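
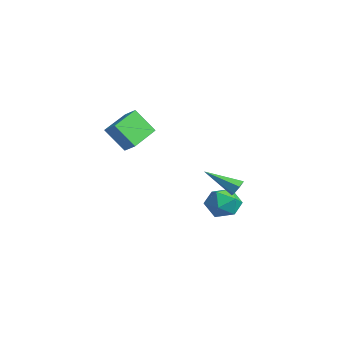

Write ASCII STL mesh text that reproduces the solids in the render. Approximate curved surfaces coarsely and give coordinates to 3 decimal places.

solid 
facet normal -0.758 -0.357 -0.546
outer loop
vertex 3.656 -5.225 2.656
vertex 2.585 -3.743 3.172
vertex 4.199 -4.377 1.349
endloop
endfacet
facet normal 0.564 -0.780 -0.272
outer loop
vertex 4.835 -4.077 1.808
vertex 3.656 -5.225 2.656
vertex 4.199 -4.377 1.349
endloop
endfacet
facet normal -0.758 -0.357 -0.546
outer loop
vertex 4.199 -4.377 1.349
vertex 2.585 -3.743 3.172
vertex 3.128 -2.895 1.865
endloop
endfacet
facet normal 0.329 0.514 -0.792
outer loop
vertex 3.128 -2.895 1.865
vertex 4.835 -4.077 1.808
vertex 4.199 -4.377 1.349
endloop
endfacet
facet normal -0.329 -0.514 0.792
outer loop
vertex 3.656 -5.225 2.656
vertex 3.221 -3.443 3.631
vertex 2.585 -3.743 3.172
endloop
endfacet
facet normal 0.564 -0.780 -0.272
outer loop
vertex 4.292 -4.925 3.115
vertex 3.656 -5.225 2.656
vertex 4.835 -4.077 1.808
endloop
endfacet
facet normal -0.329 -0.514 0.792
outer loop
vertex 4.292 -4.925 3.115
vertex 3.221 -3.443 3.631
vertex 3.656 -5.225 2.656
endloop
endfacet
facet normal -0.564 0.780 0.272
outer loop
vertex 2.585 -3.743 3.172
vertex 3.221 -3.443 3.631
vertex 3.128 -2.895 1.865
endloop
endfacet
facet normal 0.329 0.514 -0.792
outer loop
vertex 3.764 -2.595 2.324
vertex 4.835 -4.077 1.808
vertex 3.128 -2.895 1.865
endloop
endfacet
facet normal -0.564 0.780 0.272
outer loop
vertex 3.128 -2.895 1.865
vertex 3.221 -3.443 3.631
vertex 3.764 -2.595 2.324
endloop
endfacet
facet normal 0.758 0.357 0.546
outer loop
vertex 3.764 -2.595 2.324
vertex 4.292 -4.925 3.115
vertex 4.835 -4.077 1.808
endloop
endfacet
facet normal 0.758 0.357 0.546
outer loop
vertex 3.221 -3.443 3.631
vertex 4.292 -4.925 3.115
vertex 3.764 -2.595 2.324
endloop
endfacet
facet normal 0.469 0.715 -0.518
outer loop
vertex 4.077 1.839 -2.098
vertex 3.596 1.947 -2.385
vertex 3.707 2.225 -1.9
endloop
endfacet
facet normal 0.471 -0.001 0.882
outer loop
vertex 4.077 1.839 -2.098
vertex 3.707 2.225 -1.9
vertex 2.644 0.493 -1.335
endloop
endfacet
facet normal 0.468 0.716 -0.518
outer loop
vertex 3.707 2.225 -1.9
vertex 3.596 1.947 -2.385
vertex 3.226 2.332 -2.187
endloop
endfacet
facet normal -0.366 0.484 0.795
outer loop
vertex 3.707 2.225 -1.9
vertex 3.226 2.332 -2.187
vertex 2.644 0.493 -1.335
endloop
endfacet
facet normal 0.469 0.716 -0.517
outer loop
vertex 3.226 2.332 -2.187
vertex 3.596 1.947 -2.385
vertex 3.116 2.054 -2.672
endloop
endfacet
facet normal -0.948 0.316 0.034
outer loop
vertex 3.226 2.332 -2.187
vertex 3.116 2.054 -2.672
vertex 2.644 0.493 -1.335
endloop
endfacet
facet normal 0.469 0.716 -0.517
outer loop
vertex 3.116 2.054 -2.672
vertex 3.596 1.947 -2.385
vertex 3.486 1.669 -2.87
endloop
endfacet
facet normal -0.692 -0.337 -0.638
outer loop
vertex 3.116 2.054 -2.672
vertex 3.486 1.669 -2.87
vertex 2.644 0.493 -1.335
endloop
endfacet
facet normal 0.470 0.716 -0.517
outer loop
vertex 3.486 1.669 -2.87
vertex 3.596 1.947 -2.385
vertex 3.966 1.561 -2.583
endloop
endfacet
facet normal 0.144 -0.822 -0.551
outer loop
vertex 3.486 1.669 -2.87
vertex 3.966 1.561 -2.583
vertex 2.644 0.493 -1.335
endloop
endfacet
facet normal 0.469 0.715 -0.518
outer loop
vertex 3.966 1.561 -2.583
vertex 3.596 1.947 -2.385
vertex 4.077 1.839 -2.098
endloop
endfacet
facet normal 0.726 -0.655 0.209
outer loop
vertex 3.966 1.561 -2.583
vertex 4.077 1.839 -2.098
vertex 2.644 0.493 -1.335
endloop
endfacet
facet normal -0.350 -0.711 0.610
outer loop
vertex 1.486 1.418 -3.335
vertex 2.126 0.69 -3.817
vertex 2.487 1.246 -2.961
endloop
endfacet
facet normal -0.360 -0.073 0.930
outer loop
vertex 1.486 1.418 -3.335
vertex 2.487 1.246 -2.961
vertex 2.101 2.256 -3.031
endloop
endfacet
facet normal -0.762 0.365 0.535
outer loop
vertex 1.486 1.418 -3.335
vertex 2.101 2.256 -3.031
vertex 1.502 2.323 -3.93
endloop
endfacet
facet normal -1.000 -0.002 -0.029
outer loop
vertex 1.486 1.418 -3.335
vertex 1.502 2.323 -3.93
vertex 1.518 1.355 -4.416
endloop
endfacet
facet normal -0.745 -0.666 0.017
outer loop
vertex 1.486 1.418 -3.335
vertex 1.518 1.355 -4.416
vertex 2.126 0.69 -3.817
endloop
endfacet
facet normal 0.306 0.182 0.935
outer loop
vertex 2.101 2.256 -3.031
vertex 2.487 1.246 -2.961
vertex 3.122 2.045 -3.324
endloop
endfacet
facet normal 0.322 -0.850 0.416
outer loop
vertex 2.487 1.246 -2.961
vertex 2.126 0.69 -3.817
vertex 3.138 1.077 -3.81
endloop
endfacet
facet normal -0.317 -0.778 -0.543
outer loop
vertex 2.126 0.69 -3.817
vertex 1.518 1.355 -4.416
vertex 2.539 1.144 -4.709
endloop
endfacet
facet normal -0.728 0.298 -0.617
outer loop
vertex 1.518 1.355 -4.416
vertex 1.502 2.323 -3.93
vertex 2.153 2.154 -4.779
endloop
endfacet
facet normal -0.343 0.892 0.295
outer loop
vertex 1.502 2.323 -3.93
vertex 2.101 2.256 -3.031
vertex 2.514 2.71 -3.923
endloop
endfacet
facet normal 1.000 0.002 0.029
outer loop
vertex 3.154 1.982 -4.405
vertex 3.122 2.045 -3.324
vertex 3.138 1.077 -3.81
endloop
endfacet
facet normal 0.762 -0.365 -0.535
outer loop
vertex 3.154 1.982 -4.405
vertex 3.138 1.077 -3.81
vertex 2.539 1.144 -4.709
endloop
endfacet
facet normal 0.360 0.073 -0.930
outer loop
vertex 3.154 1.982 -4.405
vertex 2.539 1.144 -4.709
vertex 2.153 2.154 -4.779
endloop
endfacet
facet normal 0.350 0.711 -0.610
outer loop
vertex 3.154 1.982 -4.405
vertex 2.153 2.154 -4.779
vertex 2.514 2.71 -3.923
endloop
endfacet
facet normal 0.745 0.666 -0.017
outer loop
vertex 3.154 1.982 -4.405
vertex 2.514 2.71 -3.923
vertex 3.122 2.045 -3.324
endloop
endfacet
facet normal 0.728 -0.298 0.617
outer loop
vertex 3.138 1.077 -3.81
vertex 3.122 2.045 -3.324
vertex 2.487 1.246 -2.961
endloop
endfacet
facet normal 0.343 -0.892 -0.295
outer loop
vertex 2.539 1.144 -4.709
vertex 3.138 1.077 -3.81
vertex 2.126 0.69 -3.817
endloop
endfacet
facet normal -0.306 -0.182 -0.935
outer loop
vertex 2.153 2.154 -4.779
vertex 2.539 1.144 -4.709
vertex 1.518 1.355 -4.416
endloop
endfacet
facet normal -0.322 0.850 -0.416
outer loop
vertex 2.514 2.71 -3.923
vertex 2.153 2.154 -4.779
vertex 1.502 2.323 -3.93
endloop
endfacet
facet normal 0.317 0.778 0.543
outer loop
vertex 3.122 2.045 -3.324
vertex 2.514 2.71 -3.923
vertex 2.101 2.256 -3.031
endloop
endfacet

endsolid


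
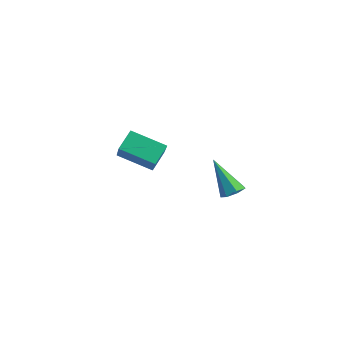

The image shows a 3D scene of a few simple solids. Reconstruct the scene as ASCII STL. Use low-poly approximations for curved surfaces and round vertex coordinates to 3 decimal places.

solid 
facet normal 0.558 0.089 -0.825
outer loop
vertex 4.013 -0.454 0.176
vertex 3.605 -0.287 -0.082
vertex 3.949 -0.016 0.18
endloop
endfacet
facet normal 0.634 0.086 0.768
outer loop
vertex 4.013 -0.454 0.176
vertex 3.949 -0.016 0.18
vertex 2.695 -0.433 1.262
endloop
endfacet
facet normal 0.558 0.090 -0.825
outer loop
vertex 3.949 -0.016 0.18
vertex 3.605 -0.287 -0.082
vertex 3.626 0.218 -0.013
endloop
endfacet
facet normal 0.230 0.788 0.571
outer loop
vertex 3.949 -0.016 0.18
vertex 3.626 0.218 -0.013
vertex 2.695 -0.433 1.262
endloop
endfacet
facet normal 0.559 0.089 -0.825
outer loop
vertex 3.626 0.218 -0.013
vertex 3.605 -0.287 -0.082
vertex 3.288 0.071 -0.258
endloop
endfacet
facet normal -0.463 0.879 0.111
outer loop
vertex 3.626 0.218 -0.013
vertex 3.288 0.071 -0.258
vertex 2.695 -0.433 1.262
endloop
endfacet
facet normal 0.560 0.091 -0.824
outer loop
vertex 3.288 0.071 -0.258
vertex 3.605 -0.287 -0.082
vertex 3.189 -0.345 -0.371
endloop
endfacet
facet normal -0.920 0.290 -0.263
outer loop
vertex 3.288 0.071 -0.258
vertex 3.189 -0.345 -0.371
vertex 2.695 -0.433 1.262
endloop
endfacet
facet normal 0.560 0.089 -0.824
outer loop
vertex 3.189 -0.345 -0.371
vertex 3.605 -0.287 -0.082
vertex 3.403 -0.718 -0.266
endloop
endfacet
facet normal -0.800 -0.535 -0.271
outer loop
vertex 3.189 -0.345 -0.371
vertex 3.403 -0.718 -0.266
vertex 2.695 -0.433 1.262
endloop
endfacet
facet normal 0.558 0.091 -0.825
outer loop
vertex 3.403 -0.718 -0.266
vertex 3.605 -0.287 -0.082
vertex 3.77 -0.766 -0.023
endloop
endfacet
facet normal -0.190 -0.977 0.094
outer loop
vertex 3.403 -0.718 -0.266
vertex 3.77 -0.766 -0.023
vertex 2.695 -0.433 1.262
endloop
endfacet
facet normal 0.559 0.091 -0.824
outer loop
vertex 3.77 -0.766 -0.023
vertex 3.605 -0.287 -0.082
vertex 4.013 -0.454 0.176
endloop
endfacet
facet normal 0.446 -0.702 0.555
outer loop
vertex 3.77 -0.766 -0.023
vertex 4.013 -0.454 0.176
vertex 2.695 -0.433 1.262
endloop
endfacet
facet normal -0.568 0.412 -0.712
outer loop
vertex -1.967 -1.047 -0.629
vertex -2.148 -0.301 -0.053
vertex -0.741 -0.32 -1.187
endloop
endfacet
facet normal 0.188 -0.778 -0.600
outer loop
vertex 0.168 -0.979 -0.047
vertex -1.967 -1.047 -0.629
vertex -0.741 -0.32 -1.187
endloop
endfacet
facet normal -0.568 0.412 -0.712
outer loop
vertex -0.741 -0.32 -1.187
vertex -2.148 -0.301 -0.053
vertex -0.922 0.426 -0.611
endloop
endfacet
facet normal 0.801 0.475 -0.364
outer loop
vertex -0.922 0.426 -0.611
vertex 0.168 -0.979 -0.047
vertex -0.741 -0.32 -1.187
endloop
endfacet
facet normal -0.801 -0.475 0.364
outer loop
vertex -1.967 -1.047 -0.629
vertex -1.239 -0.96 1.087
vertex -2.148 -0.301 -0.053
endloop
endfacet
facet normal 0.188 -0.778 -0.600
outer loop
vertex -1.058 -1.706 0.511
vertex -1.967 -1.047 -0.629
vertex 0.168 -0.979 -0.047
endloop
endfacet
facet normal -0.801 -0.475 0.364
outer loop
vertex -1.058 -1.706 0.511
vertex -1.239 -0.96 1.087
vertex -1.967 -1.047 -0.629
endloop
endfacet
facet normal -0.188 0.778 0.600
outer loop
vertex -2.148 -0.301 -0.053
vertex -1.239 -0.96 1.087
vertex -0.922 0.426 -0.611
endloop
endfacet
facet normal 0.801 0.475 -0.364
outer loop
vertex -0.013 -0.233 0.529
vertex 0.168 -0.979 -0.047
vertex -0.922 0.426 -0.611
endloop
endfacet
facet normal -0.188 0.778 0.600
outer loop
vertex -0.922 0.426 -0.611
vertex -1.239 -0.96 1.087
vertex -0.013 -0.233 0.529
endloop
endfacet
facet normal 0.568 -0.412 0.712
outer loop
vertex -0.013 -0.233 0.529
vertex -1.058 -1.706 0.511
vertex 0.168 -0.979 -0.047
endloop
endfacet
facet normal 0.568 -0.412 0.712
outer loop
vertex -1.239 -0.96 1.087
vertex -1.058 -1.706 0.511
vertex -0.013 -0.233 0.529
endloop
endfacet

endsolid


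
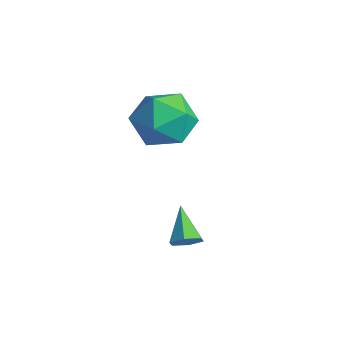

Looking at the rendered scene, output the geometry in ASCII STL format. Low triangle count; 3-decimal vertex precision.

solid 
facet normal 0.746 -0.311 -0.589
outer loop
vertex 1.492 -2.409 -2.647
vertex 1.107 -2.713 -2.974
vertex 1.233 -2.153 -3.11
endloop
endfacet
facet normal 0.221 0.901 0.374
outer loop
vertex 1.492 -2.409 -2.647
vertex 1.233 -2.153 -3.11
vertex 0.033 -2.267 -2.126
endloop
endfacet
facet normal 0.746 -0.311 -0.589
outer loop
vertex 1.233 -2.153 -3.11
vertex 1.107 -2.713 -2.974
vertex 0.847 -2.457 -3.438
endloop
endfacet
facet normal -0.373 0.857 -0.355
outer loop
vertex 1.233 -2.153 -3.11
vertex 0.847 -2.457 -3.438
vertex 0.033 -2.267 -2.126
endloop
endfacet
facet normal 0.746 -0.310 -0.589
outer loop
vertex 0.847 -2.457 -3.438
vertex 1.107 -2.713 -2.974
vertex 0.722 -3.017 -3.302
endloop
endfacet
facet normal -0.844 0.059 -0.532
outer loop
vertex 0.847 -2.457 -3.438
vertex 0.722 -3.017 -3.302
vertex 0.033 -2.267 -2.126
endloop
endfacet
facet normal 0.746 -0.309 -0.590
outer loop
vertex 0.722 -3.017 -3.302
vertex 1.107 -2.713 -2.974
vertex 0.982 -3.273 -2.839
endloop
endfacet
facet normal -0.720 -0.694 0.021
outer loop
vertex 0.722 -3.017 -3.302
vertex 0.982 -3.273 -2.839
vertex 0.033 -2.267 -2.126
endloop
endfacet
facet normal 0.746 -0.309 -0.590
outer loop
vertex 0.982 -3.273 -2.839
vertex 1.107 -2.713 -2.974
vertex 1.367 -2.97 -2.511
endloop
endfacet
facet normal -0.126 -0.650 0.749
outer loop
vertex 0.982 -3.273 -2.839
vertex 1.367 -2.97 -2.511
vertex 0.033 -2.267 -2.126
endloop
endfacet
facet normal 0.746 -0.309 -0.590
outer loop
vertex 1.367 -2.97 -2.511
vertex 1.107 -2.713 -2.974
vertex 1.492 -2.409 -2.647
endloop
endfacet
facet normal 0.345 0.148 0.927
outer loop
vertex 1.367 -2.97 -2.511
vertex 1.492 -2.409 -2.647
vertex 0.033 -2.267 -2.126
endloop
endfacet
facet normal 0.387 0.795 0.467
outer loop
vertex -1.235 -0.776 0.641
vertex -1.925 -1.014 1.618
vertex -0.811 -1.501 1.524
endloop
endfacet
facet normal 0.858 0.514 0.010
outer loop
vertex -1.235 -0.776 0.641
vertex -0.811 -1.501 1.524
vertex -0.623 -1.791 0.354
endloop
endfacet
facet normal 0.564 0.521 -0.640
outer loop
vertex -1.235 -0.776 0.641
vertex -0.623 -1.791 0.354
vertex -1.621 -1.483 -0.275
endloop
endfacet
facet normal -0.087 0.806 -0.585
outer loop
vertex -1.235 -0.776 0.641
vertex -1.621 -1.483 -0.275
vertex -2.426 -1.003 0.506
endloop
endfacet
facet normal -0.197 0.975 0.098
outer loop
vertex -1.235 -0.776 0.641
vertex -2.426 -1.003 0.506
vertex -1.925 -1.014 1.618
endloop
endfacet
facet normal 0.966 -0.166 0.196
outer loop
vertex -0.623 -1.791 0.354
vertex -0.811 -1.501 1.524
vertex -0.934 -2.657 1.154
endloop
endfacet
facet normal 0.205 0.288 0.936
outer loop
vertex -0.811 -1.501 1.524
vertex -1.925 -1.014 1.618
vertex -1.739 -2.177 1.935
endloop
endfacet
facet normal -0.741 0.580 0.339
outer loop
vertex -1.925 -1.014 1.618
vertex -2.426 -1.003 0.506
vertex -2.737 -1.869 1.306
endloop
endfacet
facet normal -0.563 0.306 -0.768
outer loop
vertex -2.426 -1.003 0.506
vertex -1.621 -1.483 -0.275
vertex -2.549 -2.159 0.136
endloop
endfacet
facet normal 0.492 -0.155 -0.857
outer loop
vertex -1.621 -1.483 -0.275
vertex -0.623 -1.791 0.354
vertex -1.435 -2.646 0.042
endloop
endfacet
facet normal 0.087 -0.806 0.585
outer loop
vertex -2.125 -2.884 1.019
vertex -0.934 -2.657 1.154
vertex -1.739 -2.177 1.935
endloop
endfacet
facet normal -0.564 -0.521 0.640
outer loop
vertex -2.125 -2.884 1.019
vertex -1.739 -2.177 1.935
vertex -2.737 -1.869 1.306
endloop
endfacet
facet normal -0.858 -0.514 -0.010
outer loop
vertex -2.125 -2.884 1.019
vertex -2.737 -1.869 1.306
vertex -2.549 -2.159 0.136
endloop
endfacet
facet normal -0.387 -0.795 -0.467
outer loop
vertex -2.125 -2.884 1.019
vertex -2.549 -2.159 0.136
vertex -1.435 -2.646 0.042
endloop
endfacet
facet normal 0.197 -0.975 -0.098
outer loop
vertex -2.125 -2.884 1.019
vertex -1.435 -2.646 0.042
vertex -0.934 -2.657 1.154
endloop
endfacet
facet normal 0.563 -0.306 0.768
outer loop
vertex -1.739 -2.177 1.935
vertex -0.934 -2.657 1.154
vertex -0.811 -1.501 1.524
endloop
endfacet
facet normal -0.492 0.155 0.857
outer loop
vertex -2.737 -1.869 1.306
vertex -1.739 -2.177 1.935
vertex -1.925 -1.014 1.618
endloop
endfacet
facet normal -0.966 0.166 -0.196
outer loop
vertex -2.549 -2.159 0.136
vertex -2.737 -1.869 1.306
vertex -2.426 -1.003 0.506
endloop
endfacet
facet normal -0.205 -0.288 -0.936
outer loop
vertex -1.435 -2.646 0.042
vertex -2.549 -2.159 0.136
vertex -1.621 -1.483 -0.275
endloop
endfacet
facet normal 0.741 -0.580 -0.339
outer loop
vertex -0.934 -2.657 1.154
vertex -1.435 -2.646 0.042
vertex -0.623 -1.791 0.354
endloop
endfacet

endsolid


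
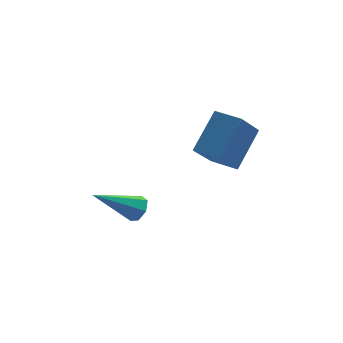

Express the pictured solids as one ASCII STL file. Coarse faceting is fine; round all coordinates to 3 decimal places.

solid 
facet normal -0.428 -0.571 -0.700
outer loop
vertex 1.672 0.509 -0.948
vertex 0.756 1.17 -0.927
vertex 2.382 1.534 -2.218
endloop
endfacet
facet normal 0.811 -0.585 -0.019
outer loop
vertex 3.204 2.63 -0.873
vertex 1.672 0.509 -0.948
vertex 2.382 1.534 -2.218
endloop
endfacet
facet normal -0.428 -0.571 -0.700
outer loop
vertex 2.382 1.534 -2.218
vertex 0.756 1.17 -0.927
vertex 1.465 2.195 -2.197
endloop
endfacet
facet normal 0.399 0.576 -0.713
outer loop
vertex 1.465 2.195 -2.197
vertex 3.204 2.63 -0.873
vertex 2.382 1.534 -2.218
endloop
endfacet
facet normal -0.399 -0.576 0.713
outer loop
vertex 1.672 0.509 -0.948
vertex 1.578 2.266 0.418
vertex 0.756 1.17 -0.927
endloop
endfacet
facet normal 0.811 -0.585 -0.019
outer loop
vertex 2.495 1.605 0.397
vertex 1.672 0.509 -0.948
vertex 3.204 2.63 -0.873
endloop
endfacet
facet normal -0.399 -0.576 0.713
outer loop
vertex 2.495 1.605 0.397
vertex 1.578 2.266 0.418
vertex 1.672 0.509 -0.948
endloop
endfacet
facet normal -0.811 0.585 0.019
outer loop
vertex 0.756 1.17 -0.927
vertex 1.578 2.266 0.418
vertex 1.465 2.195 -2.197
endloop
endfacet
facet normal 0.399 0.576 -0.713
outer loop
vertex 2.288 3.291 -0.852
vertex 3.204 2.63 -0.873
vertex 1.465 2.195 -2.197
endloop
endfacet
facet normal -0.811 0.585 0.019
outer loop
vertex 1.465 2.195 -2.197
vertex 1.578 2.266 0.418
vertex 2.288 3.291 -0.852
endloop
endfacet
facet normal 0.428 0.571 0.700
outer loop
vertex 2.288 3.291 -0.852
vertex 2.495 1.605 0.397
vertex 3.204 2.63 -0.873
endloop
endfacet
facet normal 0.428 0.571 0.700
outer loop
vertex 1.578 2.266 0.418
vertex 2.495 1.605 0.397
vertex 2.288 3.291 -0.852
endloop
endfacet
facet normal 0.803 0.224 -0.553
outer loop
vertex -0.912 1.366 -4.285
vertex -1.195 1.848 -4.501
vertex -0.848 1.806 -4.014
endloop
endfacet
facet normal 0.358 -0.527 0.771
outer loop
vertex -0.912 1.366 -4.285
vertex -0.848 1.806 -4.014
vertex -2.825 1.392 -3.379
endloop
endfacet
facet normal 0.803 0.225 -0.552
outer loop
vertex -0.848 1.806 -4.014
vertex -1.195 1.848 -4.501
vertex -1.046 2.278 -4.109
endloop
endfacet
facet normal 0.238 0.287 0.928
outer loop
vertex -0.848 1.806 -4.014
vertex -1.046 2.278 -4.109
vertex -2.825 1.392 -3.379
endloop
endfacet
facet normal 0.802 0.226 -0.553
outer loop
vertex -1.046 2.278 -4.109
vertex -1.195 1.848 -4.501
vertex -1.357 2.426 -4.5
endloop
endfacet
facet normal -0.218 0.843 0.492
outer loop
vertex -1.046 2.278 -4.109
vertex -1.357 2.426 -4.5
vertex -2.825 1.392 -3.379
endloop
endfacet
facet normal 0.802 0.226 -0.553
outer loop
vertex -1.357 2.426 -4.5
vertex -1.195 1.848 -4.501
vertex -1.546 2.14 -4.891
endloop
endfacet
facet normal -0.664 0.719 -0.205
outer loop
vertex -1.357 2.426 -4.5
vertex -1.546 2.14 -4.891
vertex -2.825 1.392 -3.379
endloop
endfacet
facet normal 0.802 0.226 -0.553
outer loop
vertex -1.546 2.14 -4.891
vertex -1.195 1.848 -4.501
vertex -1.471 1.634 -4.989
endloop
endfacet
facet normal -0.766 0.011 -0.643
outer loop
vertex -1.546 2.14 -4.891
vertex -1.471 1.634 -4.989
vertex -2.825 1.392 -3.379
endloop
endfacet
facet normal 0.803 0.224 -0.552
outer loop
vertex -1.471 1.634 -4.989
vertex -1.195 1.848 -4.501
vertex -1.189 1.289 -4.719
endloop
endfacet
facet normal -0.448 -0.749 -0.489
outer loop
vertex -1.471 1.634 -4.989
vertex -1.189 1.289 -4.719
vertex -2.825 1.392 -3.379
endloop
endfacet
facet normal 0.803 0.224 -0.552
outer loop
vertex -1.189 1.289 -4.719
vertex -1.195 1.848 -4.501
vertex -0.912 1.366 -4.285
endloop
endfacet
facet normal 0.053 -0.989 0.141
outer loop
vertex -1.189 1.289 -4.719
vertex -0.912 1.366 -4.285
vertex -2.825 1.392 -3.379
endloop
endfacet

endsolid


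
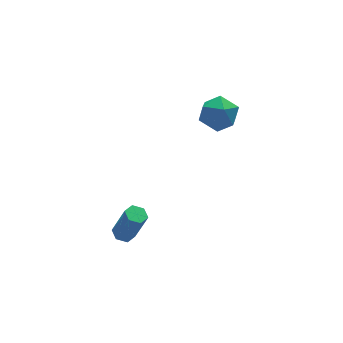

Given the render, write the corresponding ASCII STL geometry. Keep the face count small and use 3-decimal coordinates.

solid 
facet normal -0.254 0.241 -0.937
outer loop
vertex -2.764 -0.511 -2.243
vertex -3.293 -0.808 -2.176
vertex -3.256 -0.216 -2.034
endloop
endfacet
facet normal 0.536 0.841 0.073
outer loop
vertex -2.764 -0.511 -2.243
vertex -3.256 -0.216 -2.034
vertex -2.258 -0.996 -0.37
endloop
endfacet
facet normal 0.536 0.841 0.073
outer loop
vertex -2.258 -0.996 -0.37
vertex -3.256 -0.216 -2.034
vertex -2.749 -0.701 -0.161
endloop
endfacet
facet normal 0.253 -0.243 0.937
outer loop
vertex -2.258 -0.996 -0.37
vertex -2.749 -0.701 -0.161
vertex -2.787 -1.292 -0.304
endloop
endfacet
facet normal -0.254 0.241 -0.937
outer loop
vertex -3.256 -0.216 -2.034
vertex -3.293 -0.808 -2.176
vertex -3.784 -0.512 -1.967
endloop
endfacet
facet normal -0.428 0.840 0.333
outer loop
vertex -3.256 -0.216 -2.034
vertex -3.784 -0.512 -1.967
vertex -2.749 -0.701 -0.161
endloop
endfacet
facet normal -0.428 0.840 0.333
outer loop
vertex -2.749 -0.701 -0.161
vertex -3.784 -0.512 -1.967
vertex -3.278 -0.997 -0.094
endloop
endfacet
facet normal 0.254 -0.243 0.936
outer loop
vertex -2.749 -0.701 -0.161
vertex -3.278 -0.997 -0.094
vertex -2.787 -1.292 -0.304
endloop
endfacet
facet normal -0.253 0.242 -0.937
outer loop
vertex -3.784 -0.512 -1.967
vertex -3.293 -0.808 -2.176
vertex -3.822 -1.104 -2.11
endloop
endfacet
facet normal -0.965 -0.001 0.261
outer loop
vertex -3.784 -0.512 -1.967
vertex -3.822 -1.104 -2.11
vertex -3.278 -0.997 -0.094
endloop
endfacet
facet normal -0.965 -0.001 0.261
outer loop
vertex -3.278 -0.997 -0.094
vertex -3.822 -1.104 -2.11
vertex -3.316 -1.589 -0.237
endloop
endfacet
facet normal 0.255 -0.242 0.936
outer loop
vertex -3.278 -0.997 -0.094
vertex -3.316 -1.589 -0.237
vertex -2.787 -1.292 -0.304
endloop
endfacet
facet normal -0.253 0.243 -0.937
outer loop
vertex -3.822 -1.104 -2.11
vertex -3.293 -0.808 -2.176
vertex -3.331 -1.399 -2.319
endloop
endfacet
facet normal -0.536 -0.841 -0.073
outer loop
vertex -3.822 -1.104 -2.11
vertex -3.331 -1.399 -2.319
vertex -3.316 -1.589 -0.237
endloop
endfacet
facet normal -0.535 -0.841 -0.073
outer loop
vertex -3.316 -1.589 -0.237
vertex -3.331 -1.399 -2.319
vertex -2.824 -1.884 -0.446
endloop
endfacet
facet normal 0.254 -0.241 0.937
outer loop
vertex -3.316 -1.589 -0.237
vertex -2.824 -1.884 -0.446
vertex -2.787 -1.292 -0.304
endloop
endfacet
facet normal -0.254 0.243 -0.936
outer loop
vertex -3.331 -1.399 -2.319
vertex -3.293 -0.808 -2.176
vertex -2.802 -1.103 -2.386
endloop
endfacet
facet normal 0.428 -0.840 -0.333
outer loop
vertex -3.331 -1.399 -2.319
vertex -2.802 -1.103 -2.386
vertex -2.824 -1.884 -0.446
endloop
endfacet
facet normal 0.429 -0.840 -0.333
outer loop
vertex -2.824 -1.884 -0.446
vertex -2.802 -1.103 -2.386
vertex -2.296 -1.588 -0.513
endloop
endfacet
facet normal 0.254 -0.241 0.937
outer loop
vertex -2.824 -1.884 -0.446
vertex -2.296 -1.588 -0.513
vertex -2.787 -1.292 -0.304
endloop
endfacet
facet normal -0.255 0.242 -0.936
outer loop
vertex -2.802 -1.103 -2.386
vertex -3.293 -0.808 -2.176
vertex -2.764 -0.511 -2.243
endloop
endfacet
facet normal 0.965 0.001 -0.261
outer loop
vertex -2.802 -1.103 -2.386
vertex -2.764 -0.511 -2.243
vertex -2.296 -1.588 -0.513
endloop
endfacet
facet normal 0.965 0.001 -0.261
outer loop
vertex -2.296 -1.588 -0.513
vertex -2.764 -0.511 -2.243
vertex -2.258 -0.996 -0.37
endloop
endfacet
facet normal 0.253 -0.242 0.937
outer loop
vertex -2.296 -1.588 -0.513
vertex -2.258 -0.996 -0.37
vertex -2.787 -1.292 -0.304
endloop
endfacet
facet normal -0.296 0.663 0.687
outer loop
vertex 3.312 3.746 1.745
vertex 2.779 2.893 2.338
vertex 3.894 3.155 2.566
endloop
endfacet
facet normal 0.322 0.862 0.392
outer loop
vertex 3.312 3.746 1.745
vertex 3.894 3.155 2.566
vertex 4.417 3.419 1.557
endloop
endfacet
facet normal 0.221 0.924 -0.311
outer loop
vertex 3.312 3.746 1.745
vertex 4.417 3.419 1.557
vertex 3.625 3.321 0.704
endloop
endfacet
facet normal -0.461 0.764 -0.451
outer loop
vertex 3.312 3.746 1.745
vertex 3.625 3.321 0.704
vertex 2.614 2.996 1.187
endloop
endfacet
facet normal -0.780 0.603 0.166
outer loop
vertex 3.312 3.746 1.745
vertex 2.614 2.996 1.187
vertex 2.779 2.893 2.338
endloop
endfacet
facet normal 0.796 0.339 0.501
outer loop
vertex 4.417 3.419 1.557
vertex 3.894 3.155 2.566
vertex 4.566 2.364 2.033
endloop
endfacet
facet normal -0.204 0.018 0.979
outer loop
vertex 3.894 3.155 2.566
vertex 2.779 2.893 2.338
vertex 3.555 2.039 2.516
endloop
endfacet
facet normal -0.988 -0.079 0.135
outer loop
vertex 2.779 2.893 2.338
vertex 2.614 2.996 1.187
vertex 2.763 1.941 1.663
endloop
endfacet
facet normal -0.471 0.182 -0.863
outer loop
vertex 2.614 2.996 1.187
vertex 3.625 3.321 0.704
vertex 3.286 2.205 0.654
endloop
endfacet
facet normal 0.632 0.441 -0.637
outer loop
vertex 3.625 3.321 0.704
vertex 4.417 3.419 1.557
vertex 4.401 2.467 0.882
endloop
endfacet
facet normal 0.461 -0.764 0.451
outer loop
vertex 3.868 1.614 1.475
vertex 4.566 2.364 2.033
vertex 3.555 2.039 2.516
endloop
endfacet
facet normal -0.221 -0.924 0.311
outer loop
vertex 3.868 1.614 1.475
vertex 3.555 2.039 2.516
vertex 2.763 1.941 1.663
endloop
endfacet
facet normal -0.322 -0.862 -0.392
outer loop
vertex 3.868 1.614 1.475
vertex 2.763 1.941 1.663
vertex 3.286 2.205 0.654
endloop
endfacet
facet normal 0.296 -0.663 -0.687
outer loop
vertex 3.868 1.614 1.475
vertex 3.286 2.205 0.654
vertex 4.401 2.467 0.882
endloop
endfacet
facet normal 0.780 -0.603 -0.166
outer loop
vertex 3.868 1.614 1.475
vertex 4.401 2.467 0.882
vertex 4.566 2.364 2.033
endloop
endfacet
facet normal 0.471 -0.182 0.863
outer loop
vertex 3.555 2.039 2.516
vertex 4.566 2.364 2.033
vertex 3.894 3.155 2.566
endloop
endfacet
facet normal -0.632 -0.441 0.637
outer loop
vertex 2.763 1.941 1.663
vertex 3.555 2.039 2.516
vertex 2.779 2.893 2.338
endloop
endfacet
facet normal -0.796 -0.339 -0.501
outer loop
vertex 3.286 2.205 0.654
vertex 2.763 1.941 1.663
vertex 2.614 2.996 1.187
endloop
endfacet
facet normal 0.204 -0.018 -0.979
outer loop
vertex 4.401 2.467 0.882
vertex 3.286 2.205 0.654
vertex 3.625 3.321 0.704
endloop
endfacet
facet normal 0.988 0.079 -0.135
outer loop
vertex 4.566 2.364 2.033
vertex 4.401 2.467 0.882
vertex 4.417 3.419 1.557
endloop
endfacet

endsolid


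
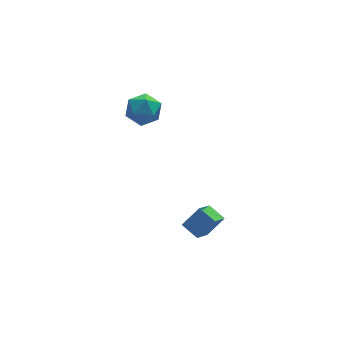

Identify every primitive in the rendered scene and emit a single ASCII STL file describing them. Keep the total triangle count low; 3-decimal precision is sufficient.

solid 
facet normal -0.081 0.439 0.895
outer loop
vertex -3.434 3.297 1.784
vertex -2.662 2.631 2.18
vertex -2.382 3.59 1.735
endloop
endfacet
facet normal -0.233 0.899 0.371
outer loop
vertex -3.434 3.297 1.784
vertex -2.382 3.59 1.735
vertex -3.041 3.772 0.881
endloop
endfacet
facet normal -0.776 0.631 -0.005
outer loop
vertex -3.434 3.297 1.784
vertex -3.041 3.772 0.881
vertex -3.729 2.926 0.799
endloop
endfacet
facet normal -0.958 0.005 0.285
outer loop
vertex -3.434 3.297 1.784
vertex -3.729 2.926 0.799
vertex -3.494 2.221 1.602
endloop
endfacet
facet normal -0.529 -0.113 0.841
outer loop
vertex -3.434 3.297 1.784
vertex -3.494 2.221 1.602
vertex -2.662 2.631 2.18
endloop
endfacet
facet normal 0.336 0.940 -0.059
outer loop
vertex -3.041 3.772 0.881
vertex -2.382 3.59 1.735
vertex -2.026 3.399 0.718
endloop
endfacet
facet normal 0.583 0.196 0.789
outer loop
vertex -2.382 3.59 1.735
vertex -2.662 2.631 2.18
vertex -1.791 2.694 1.521
endloop
endfacet
facet normal -0.144 -0.698 0.702
outer loop
vertex -2.662 2.631 2.18
vertex -3.494 2.221 1.602
vertex -2.479 1.848 1.439
endloop
endfacet
facet normal -0.839 -0.506 -0.199
outer loop
vertex -3.494 2.221 1.602
vertex -3.729 2.926 0.799
vertex -3.138 2.03 0.585
endloop
endfacet
facet normal -0.543 0.507 -0.670
outer loop
vertex -3.729 2.926 0.799
vertex -3.041 3.772 0.881
vertex -2.858 2.989 0.14
endloop
endfacet
facet normal 0.958 -0.005 -0.285
outer loop
vertex -2.086 2.323 0.536
vertex -2.026 3.399 0.718
vertex -1.791 2.694 1.521
endloop
endfacet
facet normal 0.776 -0.631 0.005
outer loop
vertex -2.086 2.323 0.536
vertex -1.791 2.694 1.521
vertex -2.479 1.848 1.439
endloop
endfacet
facet normal 0.233 -0.899 -0.371
outer loop
vertex -2.086 2.323 0.536
vertex -2.479 1.848 1.439
vertex -3.138 2.03 0.585
endloop
endfacet
facet normal 0.081 -0.439 -0.895
outer loop
vertex -2.086 2.323 0.536
vertex -3.138 2.03 0.585
vertex -2.858 2.989 0.14
endloop
endfacet
facet normal 0.529 0.113 -0.841
outer loop
vertex -2.086 2.323 0.536
vertex -2.858 2.989 0.14
vertex -2.026 3.399 0.718
endloop
endfacet
facet normal 0.839 0.506 0.199
outer loop
vertex -1.791 2.694 1.521
vertex -2.026 3.399 0.718
vertex -2.382 3.59 1.735
endloop
endfacet
facet normal 0.543 -0.507 0.670
outer loop
vertex -2.479 1.848 1.439
vertex -1.791 2.694 1.521
vertex -2.662 2.631 2.18
endloop
endfacet
facet normal -0.336 -0.940 0.059
outer loop
vertex -3.138 2.03 0.585
vertex -2.479 1.848 1.439
vertex -3.494 2.221 1.602
endloop
endfacet
facet normal -0.583 -0.196 -0.789
outer loop
vertex -2.858 2.989 0.14
vertex -3.138 2.03 0.585
vertex -3.729 2.926 0.799
endloop
endfacet
facet normal 0.144 0.698 -0.702
outer loop
vertex -2.026 3.399 0.718
vertex -2.858 2.989 0.14
vertex -3.041 3.772 0.881
endloop
endfacet
facet normal -0.484 0.800 0.354
outer loop
vertex -1.869 -3.93 -1.09
vertex -0.914 -2.744 -2.463
vertex -2.884 -4.149 -1.984
endloop
endfacet
facet normal -0.465 -0.579 0.670
outer loop
vertex -2.346 -5.036 -2.377
vertex -1.869 -3.93 -1.09
vertex -2.884 -4.149 -1.984
endloop
endfacet
facet normal -0.484 0.800 0.355
outer loop
vertex -2.884 -4.149 -1.984
vertex -0.914 -2.744 -2.463
vertex -1.929 -2.962 -3.357
endloop
endfacet
facet normal -0.740 -0.160 -0.653
outer loop
vertex -1.929 -2.962 -3.357
vertex -2.346 -5.036 -2.377
vertex -2.884 -4.149 -1.984
endloop
endfacet
facet normal 0.740 0.160 0.653
outer loop
vertex -1.869 -3.93 -1.09
vertex -0.376 -3.631 -2.856
vertex -0.914 -2.744 -2.463
endloop
endfacet
facet normal -0.466 -0.579 0.670
outer loop
vertex -1.331 -4.818 -1.483
vertex -1.869 -3.93 -1.09
vertex -2.346 -5.036 -2.377
endloop
endfacet
facet normal 0.740 0.160 0.653
outer loop
vertex -1.331 -4.818 -1.483
vertex -0.376 -3.631 -2.856
vertex -1.869 -3.93 -1.09
endloop
endfacet
facet normal 0.465 0.579 -0.670
outer loop
vertex -0.914 -2.744 -2.463
vertex -0.376 -3.631 -2.856
vertex -1.929 -2.962 -3.357
endloop
endfacet
facet normal -0.740 -0.160 -0.653
outer loop
vertex -1.391 -3.85 -3.75
vertex -2.346 -5.036 -2.377
vertex -1.929 -2.962 -3.357
endloop
endfacet
facet normal 0.465 0.578 -0.670
outer loop
vertex -1.929 -2.962 -3.357
vertex -0.376 -3.631 -2.856
vertex -1.391 -3.85 -3.75
endloop
endfacet
facet normal 0.484 -0.800 -0.354
outer loop
vertex -1.391 -3.85 -3.75
vertex -1.331 -4.818 -1.483
vertex -2.346 -5.036 -2.377
endloop
endfacet
facet normal 0.485 -0.800 -0.354
outer loop
vertex -0.376 -3.631 -2.856
vertex -1.331 -4.818 -1.483
vertex -1.391 -3.85 -3.75
endloop
endfacet

endsolid


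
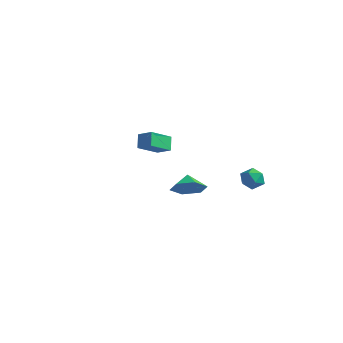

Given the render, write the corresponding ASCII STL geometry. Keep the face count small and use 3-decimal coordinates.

solid 
facet normal -0.412 0.837 0.360
outer loop
vertex 3.359 0.734 -2.084
vertex 3.708 0.606 -1.388
vertex 4.077 1.027 -1.944
endloop
endfacet
facet normal -0.297 0.891 -0.343
outer loop
vertex 3.359 0.734 -2.084
vertex 4.077 1.027 -1.944
vertex 3.913 0.703 -2.644
endloop
endfacet
facet normal -0.652 0.363 -0.665
outer loop
vertex 3.359 0.734 -2.084
vertex 3.913 0.703 -2.644
vertex 3.442 0.083 -2.521
endloop
endfacet
facet normal -0.987 -0.017 -0.163
outer loop
vertex 3.359 0.734 -2.084
vertex 3.442 0.083 -2.521
vertex 3.315 0.023 -1.745
endloop
endfacet
facet normal -0.838 0.276 0.471
outer loop
vertex 3.359 0.734 -2.084
vertex 3.315 0.023 -1.745
vertex 3.708 0.606 -1.388
endloop
endfacet
facet normal 0.399 0.793 -0.460
outer loop
vertex 3.913 0.703 -2.644
vertex 4.077 1.027 -1.944
vertex 4.605 0.557 -2.295
endloop
endfacet
facet normal 0.215 0.705 0.676
outer loop
vertex 4.077 1.027 -1.944
vertex 3.708 0.606 -1.388
vertex 4.478 0.497 -1.519
endloop
endfacet
facet normal -0.475 -0.204 0.856
outer loop
vertex 3.708 0.606 -1.388
vertex 3.315 0.023 -1.745
vertex 4.007 -0.123 -1.396
endloop
endfacet
facet normal -0.716 -0.677 -0.170
outer loop
vertex 3.315 0.023 -1.745
vertex 3.442 0.083 -2.521
vertex 3.843 -0.447 -2.096
endloop
endfacet
facet normal -0.176 -0.061 -0.983
outer loop
vertex 3.442 0.083 -2.521
vertex 3.913 0.703 -2.644
vertex 4.212 -0.026 -2.652
endloop
endfacet
facet normal 0.987 0.017 0.163
outer loop
vertex 4.561 -0.154 -1.956
vertex 4.605 0.557 -2.295
vertex 4.478 0.497 -1.519
endloop
endfacet
facet normal 0.652 -0.363 0.665
outer loop
vertex 4.561 -0.154 -1.956
vertex 4.478 0.497 -1.519
vertex 4.007 -0.123 -1.396
endloop
endfacet
facet normal 0.297 -0.891 0.343
outer loop
vertex 4.561 -0.154 -1.956
vertex 4.007 -0.123 -1.396
vertex 3.843 -0.447 -2.096
endloop
endfacet
facet normal 0.412 -0.837 -0.360
outer loop
vertex 4.561 -0.154 -1.956
vertex 3.843 -0.447 -2.096
vertex 4.212 -0.026 -2.652
endloop
endfacet
facet normal 0.838 -0.276 -0.471
outer loop
vertex 4.561 -0.154 -1.956
vertex 4.212 -0.026 -2.652
vertex 4.605 0.557 -2.295
endloop
endfacet
facet normal 0.716 0.677 0.170
outer loop
vertex 4.478 0.497 -1.519
vertex 4.605 0.557 -2.295
vertex 4.077 1.027 -1.944
endloop
endfacet
facet normal 0.176 0.061 0.983
outer loop
vertex 4.007 -0.123 -1.396
vertex 4.478 0.497 -1.519
vertex 3.708 0.606 -1.388
endloop
endfacet
facet normal -0.399 -0.793 0.460
outer loop
vertex 3.843 -0.447 -2.096
vertex 4.007 -0.123 -1.396
vertex 3.315 0.023 -1.745
endloop
endfacet
facet normal -0.215 -0.705 -0.676
outer loop
vertex 4.212 -0.026 -2.652
vertex 3.843 -0.447 -2.096
vertex 3.442 0.083 -2.521
endloop
endfacet
facet normal 0.475 0.204 -0.856
outer loop
vertex 4.605 0.557 -2.295
vertex 4.212 -0.026 -2.652
vertex 3.913 0.703 -2.644
endloop
endfacet
facet normal -0.423 0.484 0.766
outer loop
vertex -3.719 0.354 -0.846
vertex -3.532 1.81 -1.663
vertex -4.663 0.228 -1.288
endloop
endfacet
facet normal -0.112 -0.867 0.486
outer loop
vertex -4.228 -0.27 -2.077
vertex -3.719 0.354 -0.846
vertex -4.663 0.228 -1.288
endloop
endfacet
facet normal -0.423 0.484 0.766
outer loop
vertex -4.663 0.228 -1.288
vertex -3.532 1.81 -1.663
vertex -4.476 1.684 -2.104
endloop
endfacet
facet normal -0.899 -0.120 -0.420
outer loop
vertex -4.476 1.684 -2.104
vertex -4.228 -0.27 -2.077
vertex -4.663 0.228 -1.288
endloop
endfacet
facet normal 0.900 0.120 0.420
outer loop
vertex -3.719 0.354 -0.846
vertex -3.097 1.312 -2.452
vertex -3.532 1.81 -1.663
endloop
endfacet
facet normal -0.111 -0.867 0.485
outer loop
vertex -3.284 -0.144 -1.636
vertex -3.719 0.354 -0.846
vertex -4.228 -0.27 -2.077
endloop
endfacet
facet normal 0.900 0.120 0.420
outer loop
vertex -3.284 -0.144 -1.636
vertex -3.097 1.312 -2.452
vertex -3.719 0.354 -0.846
endloop
endfacet
facet normal 0.111 0.867 -0.486
outer loop
vertex -3.532 1.81 -1.663
vertex -3.097 1.312 -2.452
vertex -4.476 1.684 -2.104
endloop
endfacet
facet normal -0.900 -0.120 -0.420
outer loop
vertex -4.041 1.186 -2.894
vertex -4.228 -0.27 -2.077
vertex -4.476 1.684 -2.104
endloop
endfacet
facet normal 0.111 0.867 -0.485
outer loop
vertex -4.476 1.684 -2.104
vertex -3.097 1.312 -2.452
vertex -4.041 1.186 -2.894
endloop
endfacet
facet normal 0.423 -0.484 -0.766
outer loop
vertex -4.041 1.186 -2.894
vertex -3.284 -0.144 -1.636
vertex -4.228 -0.27 -2.077
endloop
endfacet
facet normal 0.423 -0.484 -0.766
outer loop
vertex -3.097 1.312 -2.452
vertex -3.284 -0.144 -1.636
vertex -4.041 1.186 -2.894
endloop
endfacet
facet normal 0.560 -0.531 -0.636
outer loop
vertex 4.009 -3.431 -1.252
vertex 3.223 -4.058 -1.421
vertex 3.349 -3.229 -2.002
endloop
endfacet
facet normal 0.020 0.970 0.244
outer loop
vertex 4.009 -3.431 -1.252
vertex 3.349 -3.229 -2.002
vertex 2.657 -3.522 -0.779
endloop
endfacet
facet normal 0.560 -0.531 -0.636
outer loop
vertex 3.349 -3.229 -2.002
vertex 3.223 -4.058 -1.421
vertex 2.562 -3.856 -2.172
endloop
endfacet
facet normal -0.596 0.789 -0.148
outer loop
vertex 3.349 -3.229 -2.002
vertex 2.562 -3.856 -2.172
vertex 2.657 -3.522 -0.779
endloop
endfacet
facet normal 0.560 -0.531 -0.636
outer loop
vertex 2.562 -3.856 -2.172
vertex 3.223 -4.058 -1.421
vertex 2.436 -4.685 -1.591
endloop
endfacet
facet normal -0.985 0.169 0.027
outer loop
vertex 2.562 -3.856 -2.172
vertex 2.436 -4.685 -1.591
vertex 2.657 -3.522 -0.779
endloop
endfacet
facet normal 0.560 -0.531 -0.636
outer loop
vertex 2.436 -4.685 -1.591
vertex 3.223 -4.058 -1.421
vertex 3.097 -4.887 -0.84
endloop
endfacet
facet normal -0.758 -0.271 0.594
outer loop
vertex 2.436 -4.685 -1.591
vertex 3.097 -4.887 -0.84
vertex 2.657 -3.522 -0.779
endloop
endfacet
facet normal 0.560 -0.531 -0.636
outer loop
vertex 3.097 -4.887 -0.84
vertex 3.223 -4.058 -1.421
vertex 3.883 -4.26 -0.671
endloop
endfacet
facet normal -0.141 -0.089 0.986
outer loop
vertex 3.097 -4.887 -0.84
vertex 3.883 -4.26 -0.671
vertex 2.657 -3.522 -0.779
endloop
endfacet
facet normal 0.560 -0.531 -0.636
outer loop
vertex 3.883 -4.26 -0.671
vertex 3.223 -4.058 -1.421
vertex 4.009 -3.431 -1.252
endloop
endfacet
facet normal 0.248 0.530 0.811
outer loop
vertex 3.883 -4.26 -0.671
vertex 4.009 -3.431 -1.252
vertex 2.657 -3.522 -0.779
endloop
endfacet

endsolid


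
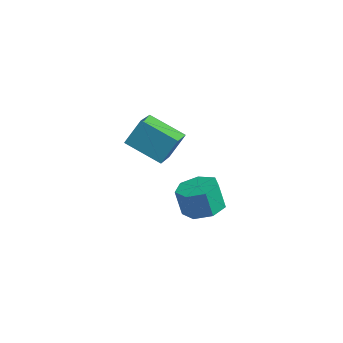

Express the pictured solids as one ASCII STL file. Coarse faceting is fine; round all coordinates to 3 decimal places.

solid 
facet normal 0.353 -0.169 -0.920
outer loop
vertex 3.528 2.578 -1.754
vertex 2.736 2.376 -2.021
vertex 3.12 3.146 -2.015
endloop
endfacet
facet normal 0.759 0.626 0.176
outer loop
vertex 3.528 2.578 -1.754
vertex 3.12 3.146 -2.015
vertex 3.137 2.765 -0.733
endloop
endfacet
facet normal 0.760 0.626 0.176
outer loop
vertex 3.137 2.765 -0.733
vertex 3.12 3.146 -2.015
vertex 2.729 3.333 -0.993
endloop
endfacet
facet normal -0.352 0.169 0.921
outer loop
vertex 3.137 2.765 -0.733
vertex 2.729 3.333 -0.993
vertex 2.344 2.564 -0.999
endloop
endfacet
facet normal 0.352 -0.169 -0.921
outer loop
vertex 3.12 3.146 -2.015
vertex 2.736 2.376 -2.021
vertex 2.422 3.134 -2.28
endloop
endfacet
facet normal 0.045 0.986 -0.163
outer loop
vertex 3.12 3.146 -2.015
vertex 2.422 3.134 -2.28
vertex 2.729 3.333 -0.993
endloop
endfacet
facet normal 0.047 0.985 -0.163
outer loop
vertex 2.729 3.333 -0.993
vertex 2.422 3.134 -2.28
vertex 2.031 3.322 -1.258
endloop
endfacet
facet normal -0.352 0.169 0.921
outer loop
vertex 2.729 3.333 -0.993
vertex 2.031 3.322 -1.258
vertex 2.344 2.564 -0.999
endloop
endfacet
facet normal 0.353 -0.169 -0.921
outer loop
vertex 2.422 3.134 -2.28
vertex 2.736 2.376 -2.021
vertex 1.961 2.552 -2.35
endloop
endfacet
facet normal -0.702 0.602 -0.380
outer loop
vertex 2.422 3.134 -2.28
vertex 1.961 2.552 -2.35
vertex 2.031 3.322 -1.258
endloop
endfacet
facet normal -0.702 0.602 -0.380
outer loop
vertex 2.031 3.322 -1.258
vertex 1.961 2.552 -2.35
vertex 1.569 2.739 -1.328
endloop
endfacet
facet normal -0.353 0.169 0.920
outer loop
vertex 2.031 3.322 -1.258
vertex 1.569 2.739 -1.328
vertex 2.344 2.564 -0.999
endloop
endfacet
facet normal 0.352 -0.169 -0.920
outer loop
vertex 1.961 2.552 -2.35
vertex 2.736 2.376 -2.021
vertex 2.083 1.838 -2.172
endloop
endfacet
facet normal -0.921 -0.235 -0.310
outer loop
vertex 1.961 2.552 -2.35
vertex 2.083 1.838 -2.172
vertex 1.569 2.739 -1.328
endloop
endfacet
facet normal -0.921 -0.235 -0.310
outer loop
vertex 1.569 2.739 -1.328
vertex 2.083 1.838 -2.172
vertex 1.691 2.025 -1.15
endloop
endfacet
facet normal -0.353 0.169 0.920
outer loop
vertex 1.569 2.739 -1.328
vertex 1.691 2.025 -1.15
vertex 2.344 2.564 -0.999
endloop
endfacet
facet normal 0.352 -0.169 -0.921
outer loop
vertex 2.083 1.838 -2.172
vertex 2.736 2.376 -2.021
vertex 2.696 1.529 -1.881
endloop
endfacet
facet normal -0.447 -0.894 -0.008
outer loop
vertex 2.083 1.838 -2.172
vertex 2.696 1.529 -1.881
vertex 1.691 2.025 -1.15
endloop
endfacet
facet normal -0.447 -0.895 -0.007
outer loop
vertex 1.691 2.025 -1.15
vertex 2.696 1.529 -1.881
vertex 2.305 1.716 -0.859
endloop
endfacet
facet normal -0.352 0.168 0.921
outer loop
vertex 1.691 2.025 -1.15
vertex 2.305 1.716 -0.859
vertex 2.344 2.564 -0.999
endloop
endfacet
facet normal 0.352 -0.169 -0.921
outer loop
vertex 2.696 1.529 -1.881
vertex 2.736 2.376 -2.021
vertex 3.34 1.858 -1.695
endloop
endfacet
facet normal 0.364 -0.882 0.300
outer loop
vertex 2.696 1.529 -1.881
vertex 3.34 1.858 -1.695
vertex 2.305 1.716 -0.859
endloop
endfacet
facet normal 0.365 -0.881 0.302
outer loop
vertex 2.305 1.716 -0.859
vertex 3.34 1.858 -1.695
vertex 2.948 2.046 -0.673
endloop
endfacet
facet normal -0.353 0.168 0.921
outer loop
vertex 2.305 1.716 -0.859
vertex 2.948 2.046 -0.673
vertex 2.344 2.564 -0.999
endloop
endfacet
facet normal 0.353 -0.168 -0.920
outer loop
vertex 3.34 1.858 -1.695
vertex 2.736 2.376 -2.021
vertex 3.528 2.578 -1.754
endloop
endfacet
facet normal 0.901 -0.204 0.383
outer loop
vertex 3.34 1.858 -1.695
vertex 3.528 2.578 -1.754
vertex 2.948 2.046 -0.673
endloop
endfacet
facet normal 0.901 -0.205 0.383
outer loop
vertex 2.948 2.046 -0.673
vertex 3.528 2.578 -1.754
vertex 3.137 2.765 -0.733
endloop
endfacet
facet normal -0.352 0.169 0.921
outer loop
vertex 2.948 2.046 -0.673
vertex 3.137 2.765 -0.733
vertex 2.344 2.564 -0.999
endloop
endfacet
facet normal -0.941 0.026 0.338
outer loop
vertex 0.802 1.103 3.781
vertex 0.452 2.476 2.703
vertex 0.49 0.384 2.967
endloop
endfacet
facet normal 0.196 -0.771 0.606
outer loop
vertex 1.968 0.344 2.437
vertex 0.802 1.103 3.781
vertex 0.49 0.384 2.967
endloop
endfacet
facet normal -0.941 0.025 0.337
outer loop
vertex 0.49 0.384 2.967
vertex 0.452 2.476 2.703
vertex 0.141 1.757 1.888
endloop
endfacet
facet normal -0.276 -0.636 -0.721
outer loop
vertex 0.141 1.757 1.888
vertex 1.968 0.344 2.437
vertex 0.49 0.384 2.967
endloop
endfacet
facet normal 0.276 0.636 0.721
outer loop
vertex 0.802 1.103 3.781
vertex 1.93 2.436 2.173
vertex 0.452 2.476 2.703
endloop
endfacet
facet normal 0.196 -0.771 0.606
outer loop
vertex 2.279 1.063 3.252
vertex 0.802 1.103 3.781
vertex 1.968 0.344 2.437
endloop
endfacet
facet normal 0.275 0.636 0.721
outer loop
vertex 2.279 1.063 3.252
vertex 1.93 2.436 2.173
vertex 0.802 1.103 3.781
endloop
endfacet
facet normal -0.196 0.771 -0.606
outer loop
vertex 0.452 2.476 2.703
vertex 1.93 2.436 2.173
vertex 0.141 1.757 1.888
endloop
endfacet
facet normal -0.275 -0.636 -0.721
outer loop
vertex 1.618 1.717 1.359
vertex 1.968 0.344 2.437
vertex 0.141 1.757 1.888
endloop
endfacet
facet normal -0.196 0.771 -0.606
outer loop
vertex 0.141 1.757 1.888
vertex 1.93 2.436 2.173
vertex 1.618 1.717 1.359
endloop
endfacet
facet normal 0.941 -0.025 -0.337
outer loop
vertex 1.618 1.717 1.359
vertex 2.279 1.063 3.252
vertex 1.968 0.344 2.437
endloop
endfacet
facet normal 0.941 -0.026 -0.338
outer loop
vertex 1.93 2.436 2.173
vertex 2.279 1.063 3.252
vertex 1.618 1.717 1.359
endloop
endfacet

endsolid


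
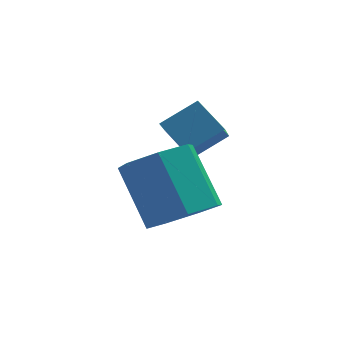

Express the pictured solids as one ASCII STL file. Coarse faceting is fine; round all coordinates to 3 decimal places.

solid 
facet normal -0.544 0.638 0.545
outer loop
vertex -0.323 0.297 -1.545
vertex -0.121 1.2 -2.4
vertex -1.394 -0.069 -2.185
endloop
endfacet
facet normal -0.161 -0.716 0.679
outer loop
vertex -0.719 -0.86 -2.86
vertex -0.323 0.297 -1.545
vertex -1.394 -0.069 -2.185
endloop
endfacet
facet normal -0.544 0.638 0.545
outer loop
vertex -1.394 -0.069 -2.185
vertex -0.121 1.2 -2.4
vertex -1.191 0.834 -3.04
endloop
endfacet
facet normal -0.823 -0.282 -0.493
outer loop
vertex -1.191 0.834 -3.04
vertex -0.719 -0.86 -2.86
vertex -1.394 -0.069 -2.185
endloop
endfacet
facet normal 0.823 0.282 0.493
outer loop
vertex -0.323 0.297 -1.545
vertex 0.554 0.409 -3.075
vertex -0.121 1.2 -2.4
endloop
endfacet
facet normal -0.161 -0.716 0.679
outer loop
vertex 0.351 -0.494 -2.22
vertex -0.323 0.297 -1.545
vertex -0.719 -0.86 -2.86
endloop
endfacet
facet normal 0.824 0.281 0.493
outer loop
vertex 0.351 -0.494 -2.22
vertex 0.554 0.409 -3.075
vertex -0.323 0.297 -1.545
endloop
endfacet
facet normal 0.161 0.717 -0.679
outer loop
vertex -0.121 1.2 -2.4
vertex 0.554 0.409 -3.075
vertex -1.191 0.834 -3.04
endloop
endfacet
facet normal -0.824 -0.282 -0.492
outer loop
vertex -0.517 0.043 -3.715
vertex -0.719 -0.86 -2.86
vertex -1.191 0.834 -3.04
endloop
endfacet
facet normal 0.161 0.716 -0.679
outer loop
vertex -1.191 0.834 -3.04
vertex 0.554 0.409 -3.075
vertex -0.517 0.043 -3.715
endloop
endfacet
facet normal 0.544 -0.638 -0.545
outer loop
vertex -0.517 0.043 -3.715
vertex 0.351 -0.494 -2.22
vertex -0.719 -0.86 -2.86
endloop
endfacet
facet normal 0.544 -0.638 -0.545
outer loop
vertex 0.554 0.409 -3.075
vertex 0.351 -0.494 -2.22
vertex -0.517 0.043 -3.715
endloop
endfacet
facet normal 0.324 -0.597 -0.734
outer loop
vertex -0.048 -2.792 -3.643
vertex -0.867 -2.443 -4.288
vertex 0.146 -2.027 -4.18
endloop
endfacet
facet normal 0.924 0.033 0.381
outer loop
vertex -0.048 -2.792 -3.643
vertex 0.146 -2.027 -4.18
vertex -0.734 -1.526 -2.087
endloop
endfacet
facet normal 0.924 0.033 0.381
outer loop
vertex -0.734 -1.526 -2.087
vertex 0.146 -2.027 -4.18
vertex -0.54 -0.761 -2.624
endloop
endfacet
facet normal -0.324 0.597 0.734
outer loop
vertex -0.734 -1.526 -2.087
vertex -0.54 -0.761 -2.624
vertex -1.553 -1.177 -2.732
endloop
endfacet
facet normal 0.323 -0.597 -0.735
outer loop
vertex 0.146 -2.027 -4.18
vertex -0.867 -2.443 -4.288
vertex -0.424 -1.575 -4.798
endloop
endfacet
facet normal 0.734 0.648 -0.203
outer loop
vertex 0.146 -2.027 -4.18
vertex -0.424 -1.575 -4.798
vertex -0.54 -0.761 -2.624
endloop
endfacet
facet normal 0.734 0.648 -0.203
outer loop
vertex -0.54 -0.761 -2.624
vertex -0.424 -1.575 -4.798
vertex -1.11 -0.309 -3.242
endloop
endfacet
facet normal -0.323 0.597 0.735
outer loop
vertex -0.54 -0.761 -2.624
vertex -1.11 -0.309 -3.242
vertex -1.553 -1.177 -2.732
endloop
endfacet
facet normal 0.324 -0.597 -0.734
outer loop
vertex -0.424 -1.575 -4.798
vertex -0.867 -2.443 -4.288
vertex -1.327 -1.777 -5.033
endloop
endfacet
facet normal -0.008 0.774 -0.633
outer loop
vertex -0.424 -1.575 -4.798
vertex -1.327 -1.777 -5.033
vertex -1.11 -0.309 -3.242
endloop
endfacet
facet normal -0.008 0.774 -0.633
outer loop
vertex -1.11 -0.309 -3.242
vertex -1.327 -1.777 -5.033
vertex -2.013 -0.511 -3.477
endloop
endfacet
facet normal -0.324 0.597 0.734
outer loop
vertex -1.11 -0.309 -3.242
vertex -2.013 -0.511 -3.477
vertex -1.553 -1.177 -2.732
endloop
endfacet
facet normal 0.323 -0.598 -0.734
outer loop
vertex -1.327 -1.777 -5.033
vertex -0.867 -2.443 -4.288
vertex -1.884 -2.48 -4.706
endloop
endfacet
facet normal -0.745 0.317 -0.587
outer loop
vertex -1.327 -1.777 -5.033
vertex -1.884 -2.48 -4.706
vertex -2.013 -0.511 -3.477
endloop
endfacet
facet normal -0.745 0.317 -0.587
outer loop
vertex -2.013 -0.511 -3.477
vertex -1.884 -2.48 -4.706
vertex -2.57 -1.214 -3.15
endloop
endfacet
facet normal -0.323 0.598 0.734
outer loop
vertex -2.013 -0.511 -3.477
vertex -2.57 -1.214 -3.15
vertex -1.553 -1.177 -2.732
endloop
endfacet
facet normal 0.323 -0.597 -0.734
outer loop
vertex -1.884 -2.48 -4.706
vertex -0.867 -2.443 -4.288
vertex -1.675 -3.155 -4.065
endloop
endfacet
facet normal -0.921 -0.378 -0.098
outer loop
vertex -1.884 -2.48 -4.706
vertex -1.675 -3.155 -4.065
vertex -2.57 -1.214 -3.15
endloop
endfacet
facet normal -0.921 -0.378 -0.098
outer loop
vertex -2.57 -1.214 -3.15
vertex -1.675 -3.155 -4.065
vertex -2.361 -1.889 -2.509
endloop
endfacet
facet normal -0.323 0.597 0.734
outer loop
vertex -2.57 -1.214 -3.15
vertex -2.361 -1.889 -2.509
vertex -1.553 -1.177 -2.732
endloop
endfacet
facet normal 0.323 -0.597 -0.734
outer loop
vertex -1.675 -3.155 -4.065
vertex -0.867 -2.443 -4.288
vertex -0.858 -3.294 -3.592
endloop
endfacet
facet normal -0.403 -0.789 0.464
outer loop
vertex -1.675 -3.155 -4.065
vertex -0.858 -3.294 -3.592
vertex -2.361 -1.889 -2.509
endloop
endfacet
facet normal -0.403 -0.789 0.464
outer loop
vertex -2.361 -1.889 -2.509
vertex -0.858 -3.294 -3.592
vertex -1.544 -2.028 -2.035
endloop
endfacet
facet normal -0.324 0.597 0.734
outer loop
vertex -2.361 -1.889 -2.509
vertex -1.544 -2.028 -2.035
vertex -1.553 -1.177 -2.732
endloop
endfacet
facet normal 0.324 -0.597 -0.734
outer loop
vertex -0.858 -3.294 -3.592
vertex -0.867 -2.443 -4.288
vertex -0.048 -2.792 -3.643
endloop
endfacet
facet normal 0.418 -0.606 0.677
outer loop
vertex -0.858 -3.294 -3.592
vertex -0.048 -2.792 -3.643
vertex -1.544 -2.028 -2.035
endloop
endfacet
facet normal 0.419 -0.605 0.677
outer loop
vertex -1.544 -2.028 -2.035
vertex -0.048 -2.792 -3.643
vertex -0.734 -1.526 -2.087
endloop
endfacet
facet normal -0.323 0.598 0.734
outer loop
vertex -1.544 -2.028 -2.035
vertex -0.734 -1.526 -2.087
vertex -1.553 -1.177 -2.732
endloop
endfacet

endsolid


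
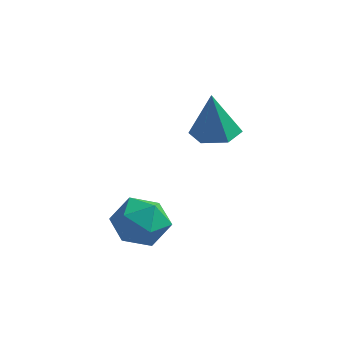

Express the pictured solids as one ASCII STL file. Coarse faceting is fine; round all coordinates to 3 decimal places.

solid 
facet normal 0.064 0.060 -0.996
outer loop
vertex -1.813 2.888 -0.39
vertex -2.419 3.41 -0.397
vertex -1.666 3.672 -0.333
endloop
endfacet
facet normal 0.877 -0.196 0.438
outer loop
vertex -1.813 2.888 -0.39
vertex -1.666 3.672 -0.333
vertex -2.521 3.31 1.217
endloop
endfacet
facet normal 0.063 0.062 -0.996
outer loop
vertex -1.666 3.672 -0.333
vertex -2.419 3.41 -0.397
vertex -2.272 4.194 -0.339
endloop
endfacet
facet normal 0.573 0.670 0.472
outer loop
vertex -1.666 3.672 -0.333
vertex -2.272 4.194 -0.339
vertex -2.521 3.31 1.217
endloop
endfacet
facet normal 0.063 0.062 -0.996
outer loop
vertex -2.272 4.194 -0.339
vertex -2.419 3.41 -0.397
vertex -3.025 3.932 -0.403
endloop
endfacet
facet normal -0.329 0.843 0.426
outer loop
vertex -2.272 4.194 -0.339
vertex -3.025 3.932 -0.403
vertex -2.521 3.31 1.217
endloop
endfacet
facet normal 0.063 0.062 -0.996
outer loop
vertex -3.025 3.932 -0.403
vertex -2.419 3.41 -0.397
vertex -3.172 3.148 -0.461
endloop
endfacet
facet normal -0.927 0.148 0.345
outer loop
vertex -3.025 3.932 -0.403
vertex -3.172 3.148 -0.461
vertex -2.521 3.31 1.217
endloop
endfacet
facet normal 0.063 0.062 -0.996
outer loop
vertex -3.172 3.148 -0.461
vertex -2.419 3.41 -0.397
vertex -2.566 2.625 -0.455
endloop
endfacet
facet normal -0.623 -0.718 0.311
outer loop
vertex -3.172 3.148 -0.461
vertex -2.566 2.625 -0.455
vertex -2.521 3.31 1.217
endloop
endfacet
facet normal 0.064 0.062 -0.996
outer loop
vertex -2.566 2.625 -0.455
vertex -2.419 3.41 -0.397
vertex -1.813 2.888 -0.39
endloop
endfacet
facet normal 0.280 -0.891 0.357
outer loop
vertex -2.566 2.625 -0.455
vertex -1.813 2.888 -0.39
vertex -2.521 3.31 1.217
endloop
endfacet
facet normal -0.064 0.980 -0.189
outer loop
vertex -3.349 1.224 -3.471
vertex -4.194 1.259 -3.002
vertex -3.368 1.406 -2.521
endloop
endfacet
facet normal 0.617 0.775 -0.136
outer loop
vertex -3.349 1.224 -3.471
vertex -3.368 1.406 -2.521
vertex -2.699 0.809 -2.887
endloop
endfacet
facet normal 0.733 0.268 -0.625
outer loop
vertex -3.349 1.224 -3.471
vertex -2.699 0.809 -2.887
vertex -3.113 0.294 -3.593
endloop
endfacet
facet normal 0.123 0.160 -0.979
outer loop
vertex -3.349 1.224 -3.471
vertex -3.113 0.294 -3.593
vertex -4.037 0.572 -3.664
endloop
endfacet
facet normal -0.369 0.600 -0.710
outer loop
vertex -3.349 1.224 -3.471
vertex -4.037 0.572 -3.664
vertex -4.194 1.259 -3.002
endloop
endfacet
facet normal 0.711 0.485 0.509
outer loop
vertex -2.699 0.809 -2.887
vertex -3.368 1.406 -2.521
vertex -3.143 0.588 -2.056
endloop
endfacet
facet normal -0.392 0.817 0.424
outer loop
vertex -3.368 1.406 -2.521
vertex -4.194 1.259 -3.002
vertex -4.067 0.866 -2.127
endloop
endfacet
facet normal -0.885 0.202 -0.419
outer loop
vertex -4.194 1.259 -3.002
vertex -4.037 0.572 -3.664
vertex -4.481 0.351 -2.833
endloop
endfacet
facet normal -0.088 -0.510 -0.855
outer loop
vertex -4.037 0.572 -3.664
vertex -3.113 0.294 -3.593
vertex -3.812 -0.246 -3.199
endloop
endfacet
facet normal 0.899 -0.336 -0.282
outer loop
vertex -3.113 0.294 -3.593
vertex -2.699 0.809 -2.887
vertex -2.986 -0.099 -2.718
endloop
endfacet
facet normal -0.123 -0.160 0.979
outer loop
vertex -3.831 -0.064 -2.249
vertex -3.143 0.588 -2.056
vertex -4.067 0.866 -2.127
endloop
endfacet
facet normal -0.733 -0.268 0.625
outer loop
vertex -3.831 -0.064 -2.249
vertex -4.067 0.866 -2.127
vertex -4.481 0.351 -2.833
endloop
endfacet
facet normal -0.617 -0.775 0.136
outer loop
vertex -3.831 -0.064 -2.249
vertex -4.481 0.351 -2.833
vertex -3.812 -0.246 -3.199
endloop
endfacet
facet normal 0.064 -0.980 0.189
outer loop
vertex -3.831 -0.064 -2.249
vertex -3.812 -0.246 -3.199
vertex -2.986 -0.099 -2.718
endloop
endfacet
facet normal 0.369 -0.600 0.710
outer loop
vertex -3.831 -0.064 -2.249
vertex -2.986 -0.099 -2.718
vertex -3.143 0.588 -2.056
endloop
endfacet
facet normal 0.088 0.510 0.855
outer loop
vertex -4.067 0.866 -2.127
vertex -3.143 0.588 -2.056
vertex -3.368 1.406 -2.521
endloop
endfacet
facet normal -0.899 0.336 0.282
outer loop
vertex -4.481 0.351 -2.833
vertex -4.067 0.866 -2.127
vertex -4.194 1.259 -3.002
endloop
endfacet
facet normal -0.711 -0.485 -0.509
outer loop
vertex -3.812 -0.246 -3.199
vertex -4.481 0.351 -2.833
vertex -4.037 0.572 -3.664
endloop
endfacet
facet normal 0.392 -0.817 -0.424
outer loop
vertex -2.986 -0.099 -2.718
vertex -3.812 -0.246 -3.199
vertex -3.113 0.294 -3.593
endloop
endfacet
facet normal 0.885 -0.202 0.419
outer loop
vertex -3.143 0.588 -2.056
vertex -2.986 -0.099 -2.718
vertex -2.699 0.809 -2.887
endloop
endfacet

endsolid


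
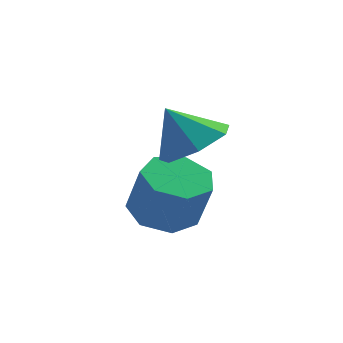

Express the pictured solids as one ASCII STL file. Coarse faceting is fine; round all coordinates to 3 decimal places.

solid 
facet normal 0.546 -0.060 -0.836
outer loop
vertex -0.289 -2.512 -0.179
vertex -1.117 -3.033 -0.682
vertex -0.918 -1.953 -0.63
endloop
endfacet
facet normal 0.117 0.700 0.704
outer loop
vertex -0.289 -2.512 -0.179
vertex -0.918 -1.953 -0.63
vertex -1.903 -2.947 0.522
endloop
endfacet
facet normal 0.546 -0.060 -0.836
outer loop
vertex -0.918 -1.953 -0.63
vertex -1.117 -3.033 -0.682
vertex -1.696 -2.207 -1.12
endloop
endfacet
facet normal -0.467 0.827 0.314
outer loop
vertex -0.918 -1.953 -0.63
vertex -1.696 -2.207 -1.12
vertex -1.903 -2.947 0.522
endloop
endfacet
facet normal 0.546 -0.061 -0.836
outer loop
vertex -1.696 -2.207 -1.12
vertex -1.117 -3.033 -0.682
vertex -2.039 -3.084 -1.28
endloop
endfacet
facet normal -0.933 0.357 0.043
outer loop
vertex -1.696 -2.207 -1.12
vertex -2.039 -3.084 -1.28
vertex -1.903 -2.947 0.522
endloop
endfacet
facet normal 0.546 -0.060 -0.836
outer loop
vertex -2.039 -3.084 -1.28
vertex -1.117 -3.033 -0.682
vertex -1.687 -3.922 -0.99
endloop
endfacet
facet normal -0.929 -0.357 0.097
outer loop
vertex -2.039 -3.084 -1.28
vertex -1.687 -3.922 -0.99
vertex -1.903 -2.947 0.522
endloop
endfacet
facet normal 0.546 -0.060 -0.836
outer loop
vertex -1.687 -3.922 -0.99
vertex -1.117 -3.033 -0.682
vertex -0.906 -4.092 -0.468
endloop
endfacet
facet normal -0.459 -0.775 0.434
outer loop
vertex -1.687 -3.922 -0.99
vertex -0.906 -4.092 -0.468
vertex -1.903 -2.947 0.522
endloop
endfacet
facet normal 0.547 -0.060 -0.835
outer loop
vertex -0.906 -4.092 -0.468
vertex -1.117 -3.033 -0.682
vertex -0.284 -3.464 -0.106
endloop
endfacet
facet normal 0.124 -0.585 0.802
outer loop
vertex -0.906 -4.092 -0.468
vertex -0.284 -3.464 -0.106
vertex -1.903 -2.947 0.522
endloop
endfacet
facet normal 0.546 -0.061 -0.836
outer loop
vertex -0.284 -3.464 -0.106
vertex -1.117 -3.033 -0.682
vertex -0.289 -2.512 -0.179
endloop
endfacet
facet normal 0.381 0.073 0.922
outer loop
vertex -0.284 -3.464 -0.106
vertex -0.289 -2.512 -0.179
vertex -1.903 -2.947 0.522
endloop
endfacet
facet normal -0.273 0.278 -0.921
outer loop
vertex -1.091 -2.661 -3.814
vertex -2.026 -2.441 -3.47
vertex -1.21 -1.832 -3.528
endloop
endfacet
facet normal 0.952 0.212 -0.219
outer loop
vertex -1.091 -2.661 -3.814
vertex -1.21 -1.832 -3.528
vertex -0.64 -3.119 -2.294
endloop
endfacet
facet normal 0.952 0.212 -0.219
outer loop
vertex -0.64 -3.119 -2.294
vertex -1.21 -1.832 -3.528
vertex -0.759 -2.289 -2.009
endloop
endfacet
facet normal 0.274 -0.277 0.921
outer loop
vertex -0.64 -3.119 -2.294
vertex -0.759 -2.289 -2.009
vertex -1.574 -2.899 -1.95
endloop
endfacet
facet normal -0.273 0.278 -0.921
outer loop
vertex -1.21 -1.832 -3.528
vertex -2.026 -2.441 -3.47
vertex -1.943 -1.461 -3.199
endloop
endfacet
facet normal 0.489 0.865 0.115
outer loop
vertex -1.21 -1.832 -3.528
vertex -1.943 -1.461 -3.199
vertex -0.759 -2.289 -2.009
endloop
endfacet
facet normal 0.489 0.865 0.116
outer loop
vertex -0.759 -2.289 -2.009
vertex -1.943 -1.461 -3.199
vertex -1.492 -1.919 -1.679
endloop
endfacet
facet normal 0.274 -0.278 0.921
outer loop
vertex -0.759 -2.289 -2.009
vertex -1.492 -1.919 -1.679
vertex -1.574 -2.899 -1.95
endloop
endfacet
facet normal -0.274 0.278 -0.921
outer loop
vertex -1.943 -1.461 -3.199
vertex -2.026 -2.441 -3.47
vertex -2.739 -1.829 -3.073
endloop
endfacet
facet normal -0.343 0.866 0.363
outer loop
vertex -1.943 -1.461 -3.199
vertex -2.739 -1.829 -3.073
vertex -1.492 -1.919 -1.679
endloop
endfacet
facet normal -0.344 0.866 0.363
outer loop
vertex -1.492 -1.919 -1.679
vertex -2.739 -1.829 -3.073
vertex -2.287 -2.287 -1.554
endloop
endfacet
facet normal 0.273 -0.278 0.921
outer loop
vertex -1.492 -1.919 -1.679
vertex -2.287 -2.287 -1.554
vertex -1.574 -2.899 -1.95
endloop
endfacet
facet normal -0.274 0.278 -0.921
outer loop
vertex -2.739 -1.829 -3.073
vertex -2.026 -2.441 -3.47
vertex -2.997 -2.657 -3.246
endloop
endfacet
facet normal -0.916 0.215 0.338
outer loop
vertex -2.739 -1.829 -3.073
vertex -2.997 -2.657 -3.246
vertex -2.287 -2.287 -1.554
endloop
endfacet
facet normal -0.916 0.216 0.337
outer loop
vertex -2.287 -2.287 -1.554
vertex -2.997 -2.657 -3.246
vertex -2.546 -3.115 -1.727
endloop
endfacet
facet normal 0.273 -0.278 0.921
outer loop
vertex -2.287 -2.287 -1.554
vertex -2.546 -3.115 -1.727
vertex -1.574 -2.899 -1.95
endloop
endfacet
facet normal -0.274 0.277 -0.921
outer loop
vertex -2.997 -2.657 -3.246
vertex -2.026 -2.441 -3.47
vertex -2.524 -3.323 -3.587
endloop
endfacet
facet normal -0.800 -0.597 0.057
outer loop
vertex -2.997 -2.657 -3.246
vertex -2.524 -3.323 -3.587
vertex -2.546 -3.115 -1.727
endloop
endfacet
facet normal -0.800 -0.597 0.057
outer loop
vertex -2.546 -3.115 -1.727
vertex -2.524 -3.323 -3.587
vertex -2.073 -3.781 -2.068
endloop
endfacet
facet normal 0.273 -0.278 0.921
outer loop
vertex -2.546 -3.115 -1.727
vertex -2.073 -3.781 -2.068
vertex -1.574 -2.899 -1.95
endloop
endfacet
facet normal -0.274 0.277 -0.921
outer loop
vertex -2.524 -3.323 -3.587
vertex -2.026 -2.441 -3.47
vertex -1.676 -3.325 -3.84
endloop
endfacet
facet normal -0.081 -0.961 -0.265
outer loop
vertex -2.524 -3.323 -3.587
vertex -1.676 -3.325 -3.84
vertex -2.073 -3.781 -2.068
endloop
endfacet
facet normal -0.081 -0.961 -0.265
outer loop
vertex -2.073 -3.781 -2.068
vertex -1.676 -3.325 -3.84
vertex -1.224 -3.783 -2.32
endloop
endfacet
facet normal 0.273 -0.278 0.921
outer loop
vertex -2.073 -3.781 -2.068
vertex -1.224 -3.783 -2.32
vertex -1.574 -2.899 -1.95
endloop
endfacet
facet normal -0.274 0.277 -0.921
outer loop
vertex -1.676 -3.325 -3.84
vertex -2.026 -2.441 -3.47
vertex -1.091 -2.661 -3.814
endloop
endfacet
facet normal 0.699 -0.600 -0.389
outer loop
vertex -1.676 -3.325 -3.84
vertex -1.091 -2.661 -3.814
vertex -1.224 -3.783 -2.32
endloop
endfacet
facet normal 0.699 -0.600 -0.388
outer loop
vertex -1.224 -3.783 -2.32
vertex -1.091 -2.661 -3.814
vertex -0.64 -3.119 -2.294
endloop
endfacet
facet normal 0.274 -0.277 0.921
outer loop
vertex -1.224 -3.783 -2.32
vertex -0.64 -3.119 -2.294
vertex -1.574 -2.899 -1.95
endloop
endfacet

endsolid


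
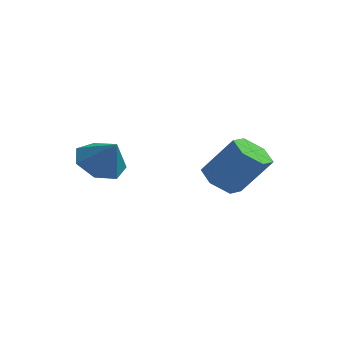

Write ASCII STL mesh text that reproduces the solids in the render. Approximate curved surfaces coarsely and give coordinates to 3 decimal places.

solid 
facet normal -0.597 -0.069 -0.800
outer loop
vertex -0.852 0.345 -0.023
vertex -1.315 0.883 0.276
vertex -0.729 1.089 -0.179
endloop
endfacet
facet normal 0.787 -0.249 -0.565
outer loop
vertex -0.852 0.345 -0.023
vertex -0.729 1.089 -0.179
vertex 0.138 0.459 1.305
endloop
endfacet
facet normal 0.787 -0.249 -0.565
outer loop
vertex 0.138 0.459 1.305
vertex -0.729 1.089 -0.179
vertex 0.261 1.203 1.149
endloop
endfacet
facet normal 0.597 0.069 0.800
outer loop
vertex 0.138 0.459 1.305
vertex 0.261 1.203 1.149
vertex -0.325 0.997 1.604
endloop
endfacet
facet normal -0.597 -0.068 -0.799
outer loop
vertex -0.729 1.089 -0.179
vertex -1.315 0.883 0.276
vertex -1.192 1.627 0.121
endloop
endfacet
facet normal 0.532 0.713 -0.458
outer loop
vertex -0.729 1.089 -0.179
vertex -1.192 1.627 0.121
vertex 0.261 1.203 1.149
endloop
endfacet
facet normal 0.532 0.712 -0.458
outer loop
vertex 0.261 1.203 1.149
vertex -1.192 1.627 0.121
vertex -0.202 1.741 1.448
endloop
endfacet
facet normal 0.597 0.069 0.800
outer loop
vertex 0.261 1.203 1.149
vertex -0.202 1.741 1.448
vertex -0.325 0.997 1.604
endloop
endfacet
facet normal -0.596 -0.068 -0.800
outer loop
vertex -1.192 1.627 0.121
vertex -1.315 0.883 0.276
vertex -1.778 1.421 0.575
endloop
endfacet
facet normal -0.255 0.961 0.107
outer loop
vertex -1.192 1.627 0.121
vertex -1.778 1.421 0.575
vertex -0.202 1.741 1.448
endloop
endfacet
facet normal -0.255 0.961 0.107
outer loop
vertex -0.202 1.741 1.448
vertex -1.778 1.421 0.575
vertex -0.788 1.535 1.903
endloop
endfacet
facet normal 0.597 0.069 0.800
outer loop
vertex -0.202 1.741 1.448
vertex -0.788 1.535 1.903
vertex -0.325 0.997 1.604
endloop
endfacet
facet normal -0.597 -0.069 -0.800
outer loop
vertex -1.778 1.421 0.575
vertex -1.315 0.883 0.276
vertex -1.901 0.677 0.731
endloop
endfacet
facet normal -0.787 0.249 0.565
outer loop
vertex -1.778 1.421 0.575
vertex -1.901 0.677 0.731
vertex -0.788 1.535 1.903
endloop
endfacet
facet normal -0.787 0.249 0.565
outer loop
vertex -0.788 1.535 1.903
vertex -1.901 0.677 0.731
vertex -0.911 0.791 2.059
endloop
endfacet
facet normal 0.597 0.069 0.800
outer loop
vertex -0.788 1.535 1.903
vertex -0.911 0.791 2.059
vertex -0.325 0.997 1.604
endloop
endfacet
facet normal -0.597 -0.069 -0.800
outer loop
vertex -1.901 0.677 0.731
vertex -1.315 0.883 0.276
vertex -1.438 0.139 0.432
endloop
endfacet
facet normal -0.532 -0.712 0.458
outer loop
vertex -1.901 0.677 0.731
vertex -1.438 0.139 0.432
vertex -0.911 0.791 2.059
endloop
endfacet
facet normal -0.532 -0.713 0.458
outer loop
vertex -0.911 0.791 2.059
vertex -1.438 0.139 0.432
vertex -0.448 0.253 1.759
endloop
endfacet
facet normal 0.597 0.068 0.799
outer loop
vertex -0.911 0.791 2.059
vertex -0.448 0.253 1.759
vertex -0.325 0.997 1.604
endloop
endfacet
facet normal -0.597 -0.069 -0.800
outer loop
vertex -1.438 0.139 0.432
vertex -1.315 0.883 0.276
vertex -0.852 0.345 -0.023
endloop
endfacet
facet normal 0.255 -0.961 -0.107
outer loop
vertex -1.438 0.139 0.432
vertex -0.852 0.345 -0.023
vertex -0.448 0.253 1.759
endloop
endfacet
facet normal 0.255 -0.961 -0.107
outer loop
vertex -0.448 0.253 1.759
vertex -0.852 0.345 -0.023
vertex 0.138 0.459 1.305
endloop
endfacet
facet normal 0.596 0.068 0.800
outer loop
vertex -0.448 0.253 1.759
vertex 0.138 0.459 1.305
vertex -0.325 0.997 1.604
endloop
endfacet
facet normal -0.573 0.273 -0.773
outer loop
vertex -3.461 -2.467 1.314
vertex -4.076 -2.215 1.859
vertex -3.424 -1.756 1.538
endloop
endfacet
facet normal 0.999 -0.043 -0.028
outer loop
vertex -3.461 -2.467 1.314
vertex -3.424 -1.756 1.538
vertex -3.424 -2.525 2.741
endloop
endfacet
facet normal -0.572 0.272 -0.773
outer loop
vertex -3.424 -1.756 1.538
vertex -4.076 -2.215 1.859
vertex -3.878 -1.39 2.003
endloop
endfacet
facet normal 0.776 0.531 0.340
outer loop
vertex -3.424 -1.756 1.538
vertex -3.878 -1.39 2.003
vertex -3.424 -2.525 2.741
endloop
endfacet
facet normal -0.572 0.272 -0.774
outer loop
vertex -3.878 -1.39 2.003
vertex -4.076 -2.215 1.859
vertex -4.482 -1.645 2.36
endloop
endfacet
facet normal 0.211 0.591 0.779
outer loop
vertex -3.878 -1.39 2.003
vertex -4.482 -1.645 2.36
vertex -3.424 -2.525 2.741
endloop
endfacet
facet normal -0.573 0.272 -0.773
outer loop
vertex -4.482 -1.645 2.36
vertex -4.076 -2.215 1.859
vertex -4.78 -2.329 2.34
endloop
endfacet
facet normal -0.270 0.090 0.959
outer loop
vertex -4.482 -1.645 2.36
vertex -4.78 -2.329 2.34
vertex -3.424 -2.525 2.741
endloop
endfacet
facet normal -0.573 0.272 -0.773
outer loop
vertex -4.78 -2.329 2.34
vertex -4.076 -2.215 1.859
vertex -4.548 -2.927 1.958
endloop
endfacet
facet normal -0.306 -0.594 0.744
outer loop
vertex -4.78 -2.329 2.34
vertex -4.548 -2.927 1.958
vertex -3.424 -2.525 2.741
endloop
endfacet
facet normal -0.573 0.273 -0.773
outer loop
vertex -4.548 -2.927 1.958
vertex -4.076 -2.215 1.859
vertex -3.961 -2.988 1.501
endloop
endfacet
facet normal 0.132 -0.946 0.296
outer loop
vertex -4.548 -2.927 1.958
vertex -3.961 -2.988 1.501
vertex -3.424 -2.525 2.741
endloop
endfacet
facet normal -0.573 0.273 -0.773
outer loop
vertex -3.961 -2.988 1.501
vertex -4.076 -2.215 1.859
vertex -3.461 -2.467 1.314
endloop
endfacet
facet normal 0.712 -0.700 -0.047
outer loop
vertex -3.961 -2.988 1.501
vertex -3.461 -2.467 1.314
vertex -3.424 -2.525 2.741
endloop
endfacet

endsolid


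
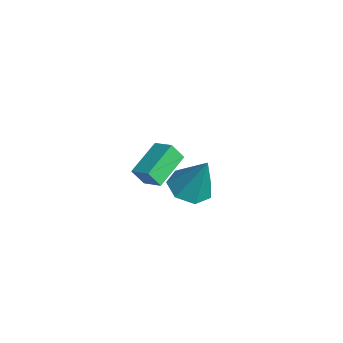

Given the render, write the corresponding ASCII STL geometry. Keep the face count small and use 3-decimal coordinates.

solid 
facet normal -0.323 -0.248 -0.913
outer loop
vertex 3.359 -2.953 2.309
vertex 2.498 -2.851 2.586
vertex 3.054 -2.23 2.221
endloop
endfacet
facet normal 0.921 0.390 0.009
outer loop
vertex 3.359 -2.953 2.309
vertex 3.054 -2.23 2.221
vertex 3.102 -2.389 4.294
endloop
endfacet
facet normal -0.324 -0.247 -0.913
outer loop
vertex 3.054 -2.23 2.221
vertex 2.498 -2.851 2.586
vertex 2.331 -1.974 2.408
endloop
endfacet
facet normal 0.348 0.935 0.064
outer loop
vertex 3.054 -2.23 2.221
vertex 2.331 -1.974 2.408
vertex 3.102 -2.389 4.294
endloop
endfacet
facet normal -0.323 -0.247 -0.914
outer loop
vertex 2.331 -1.974 2.408
vertex 2.498 -2.851 2.586
vertex 1.733 -2.379 2.729
endloop
endfacet
facet normal -0.391 0.852 0.347
outer loop
vertex 2.331 -1.974 2.408
vertex 1.733 -2.379 2.729
vertex 3.102 -2.389 4.294
endloop
endfacet
facet normal -0.323 -0.247 -0.913
outer loop
vertex 1.733 -2.379 2.729
vertex 2.498 -2.851 2.586
vertex 1.712 -3.139 2.942
endloop
endfacet
facet normal -0.737 0.201 0.646
outer loop
vertex 1.733 -2.379 2.729
vertex 1.712 -3.139 2.942
vertex 3.102 -2.389 4.294
endloop
endfacet
facet normal -0.323 -0.247 -0.914
outer loop
vertex 1.712 -3.139 2.942
vertex 2.498 -2.851 2.586
vertex 2.282 -3.682 2.887
endloop
endfacet
facet normal -0.430 -0.526 0.734
outer loop
vertex 1.712 -3.139 2.942
vertex 2.282 -3.682 2.887
vertex 3.102 -2.389 4.294
endloop
endfacet
facet normal -0.323 -0.247 -0.913
outer loop
vertex 2.282 -3.682 2.887
vertex 2.498 -2.851 2.586
vertex 3.015 -3.599 2.605
endloop
endfacet
facet normal 0.299 -0.783 0.546
outer loop
vertex 2.282 -3.682 2.887
vertex 3.015 -3.599 2.605
vertex 3.102 -2.389 4.294
endloop
endfacet
facet normal -0.323 -0.247 -0.914
outer loop
vertex 3.015 -3.599 2.605
vertex 2.498 -2.851 2.586
vertex 3.359 -2.953 2.309
endloop
endfacet
facet normal 0.899 -0.376 0.223
outer loop
vertex 3.015 -3.599 2.605
vertex 3.359 -2.953 2.309
vertex 3.102 -2.389 4.294
endloop
endfacet
facet normal -0.553 0.746 0.370
outer loop
vertex -2.962 -2.376 0.753
vertex -2.141 -1.962 1.145
vertex -2.836 -1.907 -0.005
endloop
endfacet
facet normal -0.821 -0.414 -0.393
outer loop
vertex -1.879 -3.198 -0.645
vertex -2.962 -2.376 0.753
vertex -2.836 -1.907 -0.005
endloop
endfacet
facet normal -0.553 0.746 0.370
outer loop
vertex -2.836 -1.907 -0.005
vertex -2.141 -1.962 1.145
vertex -2.015 -1.493 0.387
endloop
endfacet
facet normal 0.139 0.521 -0.842
outer loop
vertex -2.015 -1.493 0.387
vertex -1.879 -3.198 -0.645
vertex -2.836 -1.907 -0.005
endloop
endfacet
facet normal -0.139 -0.521 0.842
outer loop
vertex -2.962 -2.376 0.753
vertex -1.184 -3.253 0.505
vertex -2.141 -1.962 1.145
endloop
endfacet
facet normal -0.821 -0.414 -0.393
outer loop
vertex -2.005 -3.667 0.113
vertex -2.962 -2.376 0.753
vertex -1.879 -3.198 -0.645
endloop
endfacet
facet normal -0.139 -0.521 0.842
outer loop
vertex -2.005 -3.667 0.113
vertex -1.184 -3.253 0.505
vertex -2.962 -2.376 0.753
endloop
endfacet
facet normal 0.821 0.414 0.393
outer loop
vertex -2.141 -1.962 1.145
vertex -1.184 -3.253 0.505
vertex -2.015 -1.493 0.387
endloop
endfacet
facet normal 0.139 0.521 -0.842
outer loop
vertex -1.058 -2.784 -0.253
vertex -1.879 -3.198 -0.645
vertex -2.015 -1.493 0.387
endloop
endfacet
facet normal 0.821 0.414 0.393
outer loop
vertex -2.015 -1.493 0.387
vertex -1.184 -3.253 0.505
vertex -1.058 -2.784 -0.253
endloop
endfacet
facet normal 0.553 -0.746 -0.370
outer loop
vertex -1.058 -2.784 -0.253
vertex -2.005 -3.667 0.113
vertex -1.879 -3.198 -0.645
endloop
endfacet
facet normal 0.553 -0.746 -0.370
outer loop
vertex -1.184 -3.253 0.505
vertex -2.005 -3.667 0.113
vertex -1.058 -2.784 -0.253
endloop
endfacet

endsolid
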